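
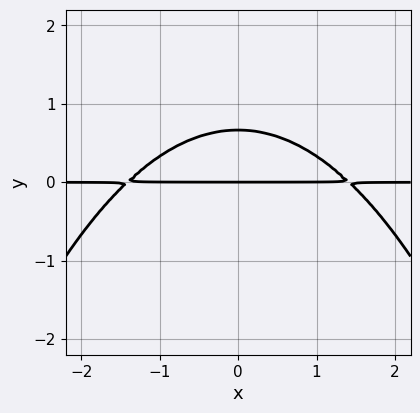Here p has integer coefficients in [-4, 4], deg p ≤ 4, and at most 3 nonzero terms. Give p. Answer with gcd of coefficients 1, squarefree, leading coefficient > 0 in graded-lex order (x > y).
First, deg p = 3.
Then, symmetries: it's symmetric under x → −x, forcing even powers of x.
Next, observable constraints: the visible x-axis segment lies entirely on the curve; one y-axis crossing is at y = 0.
Finally, fitting integer coefficients to these (and the overall shape) gives p.

x^2*y + 3*y^2 - 2*y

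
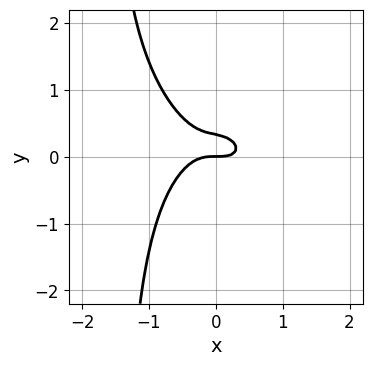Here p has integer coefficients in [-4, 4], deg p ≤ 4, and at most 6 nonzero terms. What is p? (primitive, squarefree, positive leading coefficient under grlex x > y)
2*x^3 + x^2*y + 2*x*y^2 + 3*y^2 - y

1. The degree is 3 — the shape is more complex than any degree-2 curve.
2. From the axis intercepts and sections: it crosses the x-axis at the gridline x = 0; it crosses the y-axis at the gridline y = 0.
3. Matching integer coefficients to the picture gives p.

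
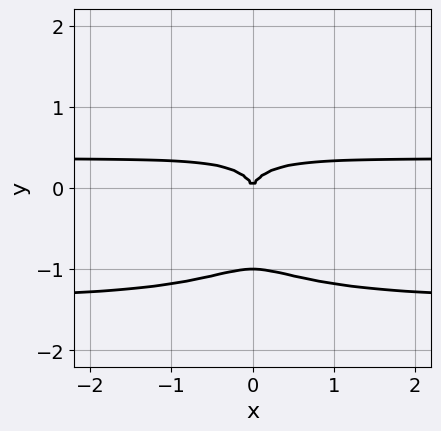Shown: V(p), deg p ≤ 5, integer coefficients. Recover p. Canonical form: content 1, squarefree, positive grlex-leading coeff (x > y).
Degree: the shape is more complex than any degree-3 curve, so deg p = 4.
Symmetries: mirror symmetry x ↦ −x ⇒ only even powers of x.
Reading off the gridlines: one x-axis crossing is at x = 0; the y-axis gridline crossings are at y ∈ {-1, 0}.
Putting this together gives p.

2*x^2*y^2 + 2*y^4 + 2*x^2*y + 2*y^3 - x^2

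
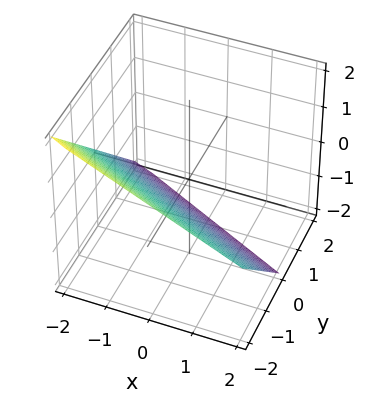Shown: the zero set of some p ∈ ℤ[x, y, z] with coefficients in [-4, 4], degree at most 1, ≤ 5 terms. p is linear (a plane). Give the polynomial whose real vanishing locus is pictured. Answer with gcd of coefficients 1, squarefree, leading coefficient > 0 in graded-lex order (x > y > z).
x + 2*y + 2*z + 2

First, the degree is 1 — every cross-section is a straight line — this is a plane.
Then, observable constraints: one y-axis crossing is at y = -1; it meets the x-axis at x = -2 (among the integer gridlines).
Finally, fitting integer coefficients to these (and the overall shape) gives p.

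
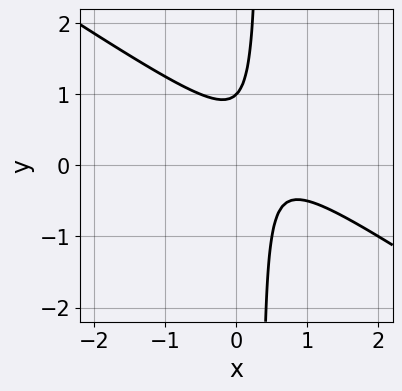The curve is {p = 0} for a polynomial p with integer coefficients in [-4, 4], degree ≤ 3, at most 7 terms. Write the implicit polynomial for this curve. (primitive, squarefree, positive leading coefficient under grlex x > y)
(a) Degree: the shape is more complex than any degree-1 curve, so deg p = 2.
(b) Against the integer gridlines: the curve avoids every integer x-axis point in the box; one y-axis crossing is at y = 1.
(c) Assembling these constraints gives the stated polynomial.

2*x^2 + 3*x*y - 2*x - y + 1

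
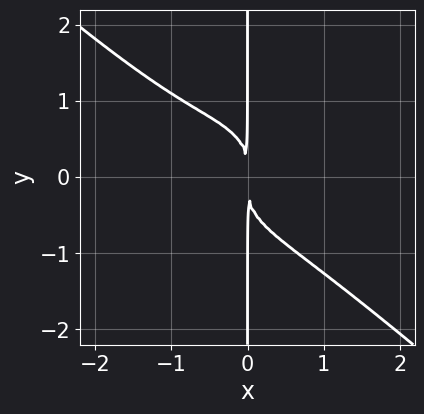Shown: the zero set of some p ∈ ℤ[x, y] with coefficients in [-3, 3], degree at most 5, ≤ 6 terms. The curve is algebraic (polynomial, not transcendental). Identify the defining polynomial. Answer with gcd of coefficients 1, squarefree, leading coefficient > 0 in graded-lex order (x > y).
2*x^4 + 3*x*y^3 + x^3 + 3*x^2

1. Degree: no degree-3 curve has this shape, so deg p = 4.
2. Reading off the gridlines: the visible y-axis segment lies entirely on the curve.
3. These observations pin down the coefficients.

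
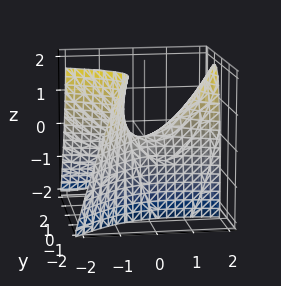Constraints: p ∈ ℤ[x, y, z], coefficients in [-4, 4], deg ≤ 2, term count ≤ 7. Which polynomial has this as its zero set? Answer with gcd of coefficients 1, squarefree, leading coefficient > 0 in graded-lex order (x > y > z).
The degree is 2 — no degree-1 surface has this shape.
Checking where it meets the axes: it meets the z-axis at z = 0 (among the integer gridlines); one y-axis crossing is at y = 0; one x-axis crossing is at x = 0.
These observations pin down the coefficients.

x^2 + 2*x*y - 2*y^2 - 2*y*z - 2*z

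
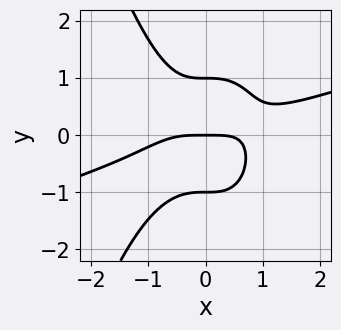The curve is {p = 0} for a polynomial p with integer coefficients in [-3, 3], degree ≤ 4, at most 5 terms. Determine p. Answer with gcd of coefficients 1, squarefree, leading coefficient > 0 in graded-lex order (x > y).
(a) The degree is 4 — no degree-3 curve has this shape.
(b) From the visible intercepts: one x-axis crossing is at x = 0; among the integer gridlines, it crosses the y-axis at y ∈ {-1, 0, 1}.
(c) Matching integer coefficients to the picture gives p.

x^4 - 3*x^3*y - 2*y^3 + 2*y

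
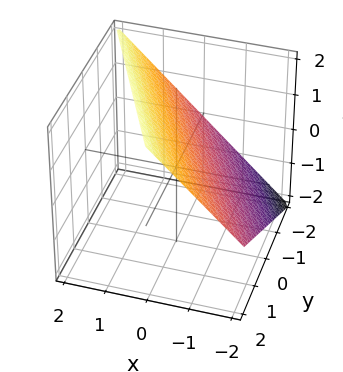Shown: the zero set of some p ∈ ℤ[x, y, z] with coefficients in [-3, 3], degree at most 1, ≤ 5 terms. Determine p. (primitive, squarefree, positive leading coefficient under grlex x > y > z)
2*x + y - 2*z + 2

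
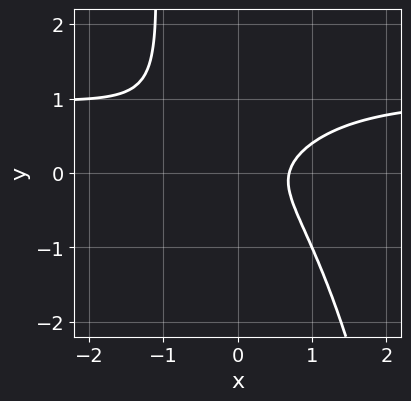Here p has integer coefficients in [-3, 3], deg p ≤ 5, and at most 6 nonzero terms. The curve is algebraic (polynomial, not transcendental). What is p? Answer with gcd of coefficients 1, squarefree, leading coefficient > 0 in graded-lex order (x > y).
The degree is 4 — the shape is more complex than any degree-3 curve.
Checking where it meets the axes: it misses every integer gridline on the y-axis.
Assembling these constraints gives the stated polynomial.

3*x^3*y - 3*x^3 + 2*x*y^2 + 3*y^2 + 1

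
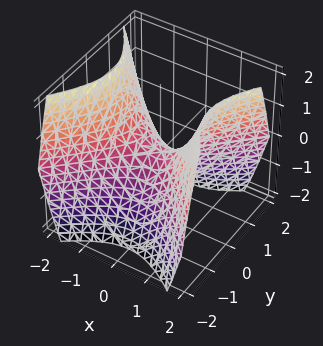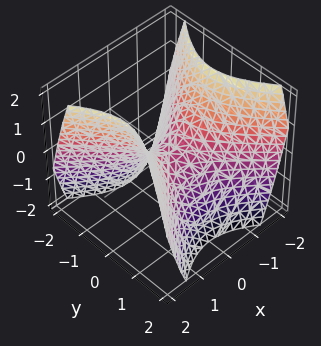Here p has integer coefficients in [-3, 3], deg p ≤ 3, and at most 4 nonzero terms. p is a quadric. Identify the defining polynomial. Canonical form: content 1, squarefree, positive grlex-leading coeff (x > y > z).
x^2 - y^2 - z

First, deg p = 2. A hyperbolic paraboloid; a quadric.
Then, symmetries: the x ↦ −x reflection is a symmetry, so x appears only in even powers; mirror symmetry y ↦ −y ⇒ only even powers of y.
Next, checking where it meets the axes: one x-axis crossing is at x = 0; it meets the y-axis at y = 0 (among the integer gridlines); it crosses the z-axis at the gridline z = 0.
Finally, matching integer coefficients to the picture gives p.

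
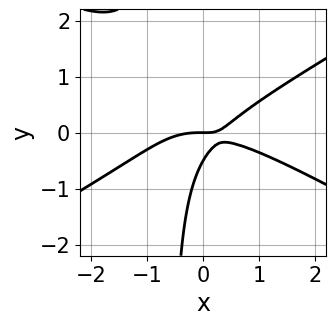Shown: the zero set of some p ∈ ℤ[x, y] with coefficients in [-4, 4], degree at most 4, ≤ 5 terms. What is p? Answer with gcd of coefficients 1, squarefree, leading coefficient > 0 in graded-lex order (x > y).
x^3 - 3*x*y^2 + 2*x*y - 2*y^2 - y

1. The degree is 3 — a generic line meets the curve in up to 3 points.
2. Observable constraints: one y-axis crossing is at y = 0; one x-axis crossing is at x = 0.
3. Solving for integer coefficients yields p as stated.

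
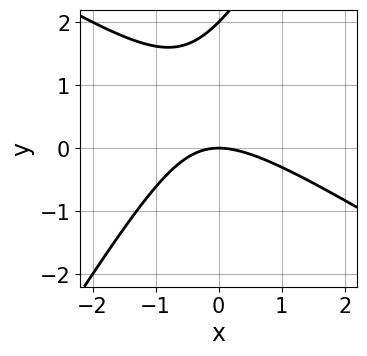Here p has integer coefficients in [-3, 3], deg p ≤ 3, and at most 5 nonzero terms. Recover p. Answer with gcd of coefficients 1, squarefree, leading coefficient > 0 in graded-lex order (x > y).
x^2 + x*y - y^2 + 2*y

1. Degree: no degree-1 curve has this shape, so deg p = 2.
2. Checking where it meets the axes: among the integer gridlines, it crosses the y-axis at y ∈ {0, 2}; it crosses the x-axis at the gridline x = 0.
3. Putting this together gives p.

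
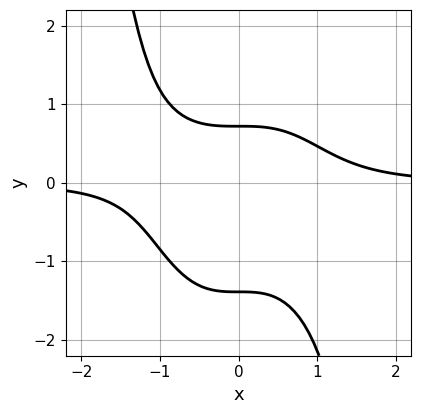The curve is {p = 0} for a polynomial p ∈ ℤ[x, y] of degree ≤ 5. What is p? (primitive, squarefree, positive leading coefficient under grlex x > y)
First, the degree is 4 — no degree-3 curve has this shape.
Next, from the axis intercepts and sections: no x-intercept at any integer in the box.
Finally, putting this together gives p.

3*x^3*y + 3*y^2 + 2*y - 3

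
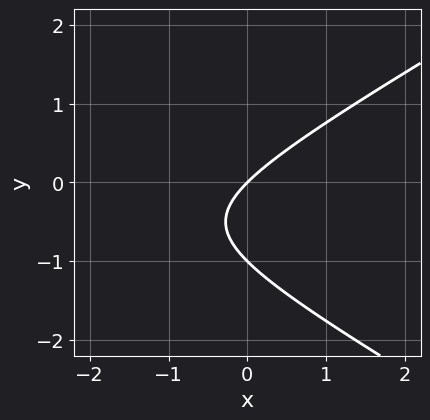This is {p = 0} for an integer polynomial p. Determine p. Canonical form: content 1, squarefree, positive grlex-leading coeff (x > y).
x^2 - 3*y^2 + 3*x - 3*y

(a) The degree is 2 — a generic line meets the curve in up to 2 points.
(b) From the axis intercepts and sections: among the integer gridlines, it crosses the y-axis at y ∈ {-1, 0}; one x-axis crossing is at x = 0.
(c) Assembling these constraints gives the stated polynomial.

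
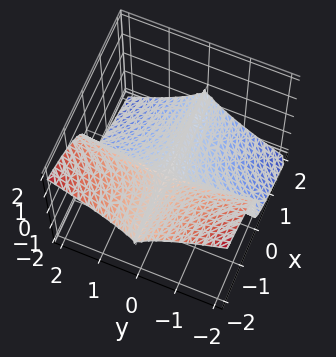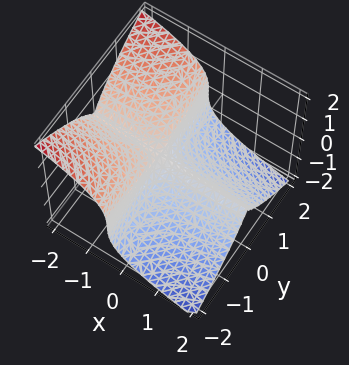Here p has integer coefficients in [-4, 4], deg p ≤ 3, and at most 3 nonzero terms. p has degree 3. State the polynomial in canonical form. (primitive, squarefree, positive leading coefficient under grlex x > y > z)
1. deg p = 3.
2. Against the integer gridlines: it meets the y-axis at y = 0 (among the integer gridlines); one z-axis crossing is at z = 0.
3. Together with the visible shape, these determine p as stated.

3*x*y^2 + 3*z^3 + y^2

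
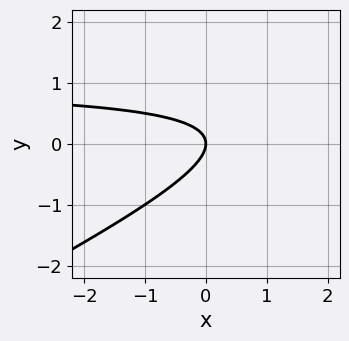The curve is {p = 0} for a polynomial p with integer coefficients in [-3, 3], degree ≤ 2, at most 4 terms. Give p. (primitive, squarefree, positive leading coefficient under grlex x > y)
The degree is 2 — the shape is more complex than any degree-1 curve.
Observable constraints: it meets the y-axis at y = 0 (among the integer gridlines); one x-axis crossing is at x = 0.
Matching integer coefficients to the picture gives p.

x*y - 2*y^2 - x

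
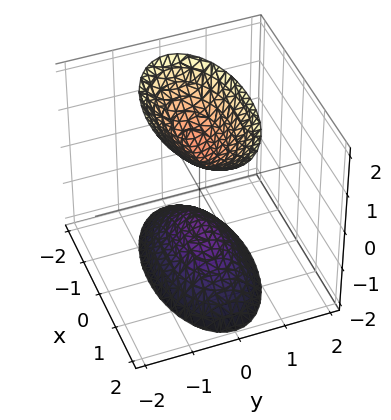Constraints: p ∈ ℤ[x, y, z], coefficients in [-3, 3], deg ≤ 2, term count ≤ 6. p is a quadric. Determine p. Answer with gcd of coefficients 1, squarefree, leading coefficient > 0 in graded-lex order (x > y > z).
First, there are 2 components. They look like related sheets of one shape, so recover p as a whole.
Then, degree: two separate bowl-shaped sheets opening away from each other; a quadric, so deg p = 2.
Next, symmetries: it's symmetric under x → −x, forcing even powers of x; mirror symmetry z ↦ −z ⇒ only even powers of z; mirror symmetry y ↦ −y ⇒ only even powers of y.
Next, from the axis intercepts and sections: among the integer gridlines, it crosses the z-axis at z ∈ {-1, 1}; no x-intercept at any integer in the box; it misses every integer gridline on the y-axis.
Finally, together with the visible shape, these determine p as stated.

x^2 + 3*y^2 - z^2 + 1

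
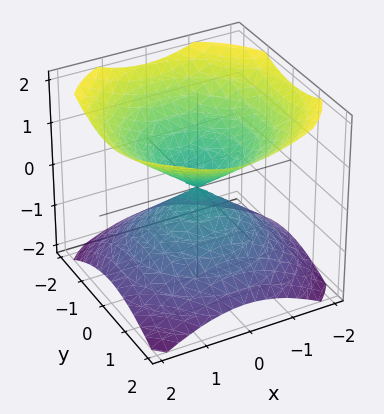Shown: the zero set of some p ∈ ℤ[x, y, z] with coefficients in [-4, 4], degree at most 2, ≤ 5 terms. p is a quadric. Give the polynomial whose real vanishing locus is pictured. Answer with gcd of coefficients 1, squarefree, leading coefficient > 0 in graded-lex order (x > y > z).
The picture has 2 separate pieces.
Degree: a double cone through the origin; a quadric, so deg p = 2.
Symmetries: mirror symmetry z ↦ −z ⇒ only even powers of z; rotational symmetry about the z-axis ⇒ p depends on x, y only through x² + y².
Checking where it meets the axes: one y-axis crossing is at y = 0; a circular section at z = 1 has radius between 1 and 2; it meets the x-axis at x = 0 (among the integer gridlines).
Fitting integer coefficients to these (and the overall shape) gives p.

2*x^2 + 2*y^2 - 3*z^2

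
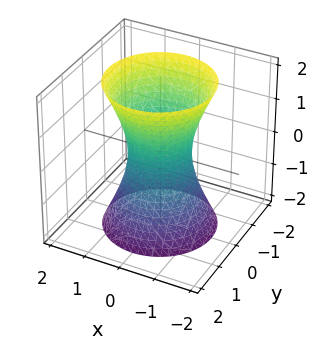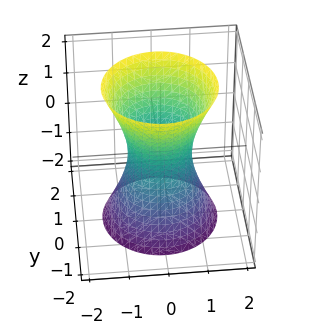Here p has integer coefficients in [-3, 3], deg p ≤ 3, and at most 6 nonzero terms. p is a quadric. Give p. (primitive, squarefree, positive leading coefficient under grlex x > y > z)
1. Degree: one connected sheet with a waist; a quadric, so deg p = 2.
2. Symmetries: the z ↦ −z reflection is a symmetry, so z appears only in even powers; the z-axis is an axis of rotation, so x and y enter only as x² + y².
3. Checking where it meets the axes: a circular section at z = 1 has radius exactly 1; no z-intercept at any integer in the box.
4. Putting this together gives p.

3*x^2 + 3*y^2 - z^2 - 2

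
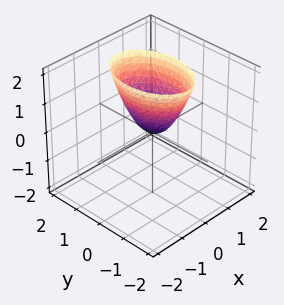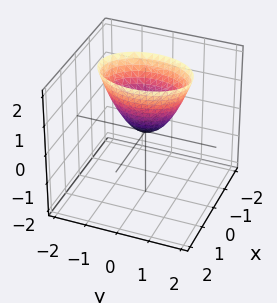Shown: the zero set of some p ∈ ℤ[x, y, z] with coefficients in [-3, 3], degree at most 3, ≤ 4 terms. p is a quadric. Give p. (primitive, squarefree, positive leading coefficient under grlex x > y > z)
2*x^2 + y^2 - z

(a) deg p = 2. A single bowl opening along one axis; a quadric.
(b) Symmetries: the x ↦ −x reflection is a symmetry, so x appears only in even powers; mirror symmetry y ↦ −y ⇒ only even powers of y.
(c) Against the integer gridlines: it crosses the x-axis at the gridline x = 0; it meets the z-axis at z = 0 (among the integer gridlines); it crosses the y-axis at the gridline y = 0.
(d) Assembling these constraints gives the stated polynomial.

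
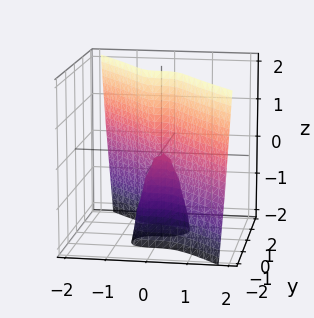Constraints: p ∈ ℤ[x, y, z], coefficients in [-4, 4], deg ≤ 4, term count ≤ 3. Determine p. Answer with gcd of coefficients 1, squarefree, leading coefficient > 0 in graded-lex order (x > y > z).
1. Degree: the shape is more complex than any degree-2 surface, so deg p = 3.
2. Checking where it meets the axes: the visible z-axis segment lies entirely on the surface; it crosses the y-axis at the gridline y = 0; it meets the x-axis at x = 0 (among the integer gridlines).
3. The integer polynomial consistent with all of this is the stated p.

3*x^3 + 2*y^3 + y*z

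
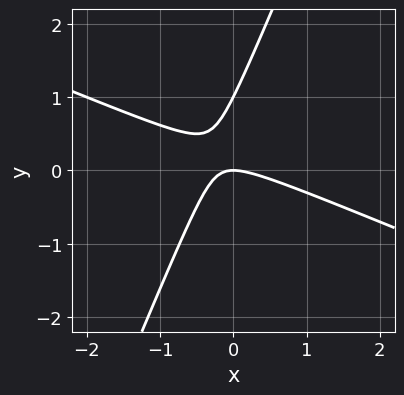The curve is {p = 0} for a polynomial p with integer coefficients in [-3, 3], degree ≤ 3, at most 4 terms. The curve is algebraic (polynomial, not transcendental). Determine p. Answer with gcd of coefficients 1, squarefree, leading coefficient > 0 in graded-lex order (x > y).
First, deg p = 2.
Then, observable constraints: it meets the x-axis at x = 0 (among the integer gridlines); the y-axis gridline crossings are at y ∈ {0, 1}.
Finally, putting this together gives p.

x^2 + 2*x*y - y^2 + y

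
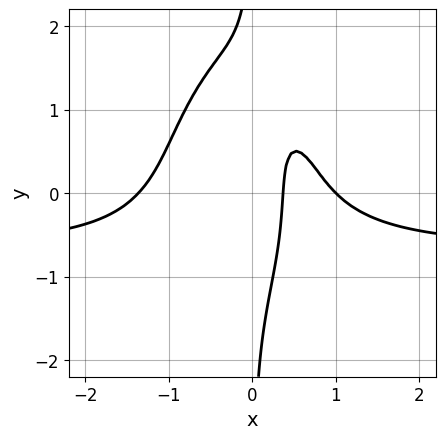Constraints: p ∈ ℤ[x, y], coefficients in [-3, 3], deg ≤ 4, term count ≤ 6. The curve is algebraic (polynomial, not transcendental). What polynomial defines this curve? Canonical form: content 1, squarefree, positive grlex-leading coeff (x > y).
3*x^3*y + x*y^3 + 2*x^3 - 3*x + 1

1. deg p = 4. No degree-3 curve has this shape.
2. Against the integer gridlines: it meets the x-axis at x = 1 (among the integer gridlines); the curve avoids every integer y-axis point in the box.
3. Putting this together gives p.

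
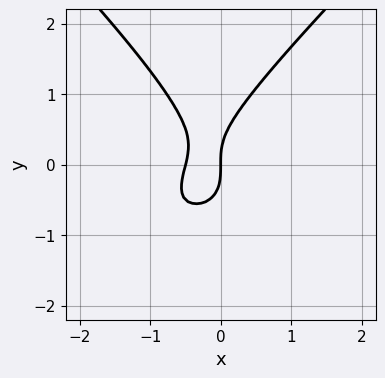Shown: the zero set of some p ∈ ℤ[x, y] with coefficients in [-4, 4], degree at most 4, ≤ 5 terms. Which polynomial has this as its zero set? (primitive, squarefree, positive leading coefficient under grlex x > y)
x^2*y - y^3 + 2*x^2 + x

Degree: a generic line meets the curve in up to 3 points, so deg p = 3.
Checking where it meets the axes: one x-axis crossing is at x = 0; it meets the y-axis at y = 0 (among the integer gridlines).
Matching integer coefficients to the picture gives p.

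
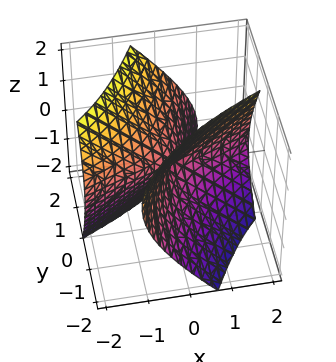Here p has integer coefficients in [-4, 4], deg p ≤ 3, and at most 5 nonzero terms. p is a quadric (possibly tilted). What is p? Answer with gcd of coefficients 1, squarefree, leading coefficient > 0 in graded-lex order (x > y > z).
1. Degree: a generic line meets the surface in up to 2 points, so deg p = 2.
2. Observable constraints: it meets the z-axis at z = 0 (among the integer gridlines); it meets the x-axis at x = 0 (among the integer gridlines).
3. Solving for integer coefficients yields p as stated.

x^2 - 3*x*y + y^2 - y*z - z^2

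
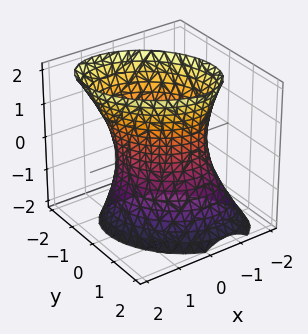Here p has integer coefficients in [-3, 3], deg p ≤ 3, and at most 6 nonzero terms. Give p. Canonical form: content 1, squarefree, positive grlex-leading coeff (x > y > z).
First, deg p = 2. A generic line meets the surface in up to 2 points.
Then, from the axis intercepts and sections: no z-intercept at any integer in the box; among the integer gridlines, it crosses the y-axis at y ∈ {-1, 1}.
Finally, the integer polynomial consistent with all of this is the stated p. Check: (1, 0, 0) on the x-axis lies on the surface, and p(1, 0, 0) = 0. ✓

3*x^2 + 2*x*y + 3*y^2 + y*z - z^2 - 3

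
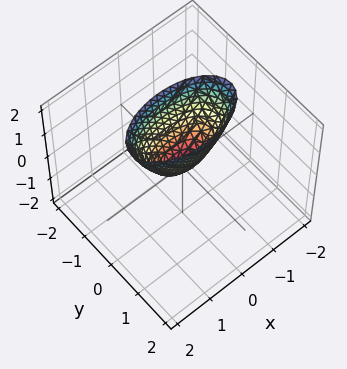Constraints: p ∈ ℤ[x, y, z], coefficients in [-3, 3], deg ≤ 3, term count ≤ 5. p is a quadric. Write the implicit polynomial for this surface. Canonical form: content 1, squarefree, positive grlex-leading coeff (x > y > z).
x^2 + 3*y^2 - z

(a) Degree: a single bowl opening along one axis; a quadric, so deg p = 2.
(b) Symmetries: the y ↦ −y reflection is a symmetry, so y appears only in even powers; mirror symmetry x ↦ −x ⇒ only even powers of x.
(c) Checking where it meets the axes: one y-axis crossing is at y = 0; it crosses the x-axis at the gridline x = 0; it crosses the z-axis at the gridline z = 0.
(d) Assembling these constraints gives the stated polynomial.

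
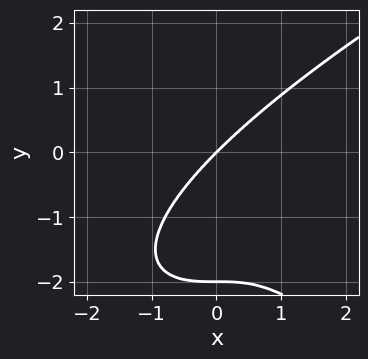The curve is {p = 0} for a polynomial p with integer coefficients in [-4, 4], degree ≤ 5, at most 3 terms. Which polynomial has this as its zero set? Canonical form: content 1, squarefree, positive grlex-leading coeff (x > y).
1. The degree is 4 — a generic line meets the curve in up to 4 points.
2. From the axis intercepts and sections: among the integer gridlines, it crosses the y-axis at y ∈ {-2, 0}; one x-axis crossing is at x = 0.
3. Together with the visible shape, these determine p as stated.

y^4 - 2*x^3 + 2*y^3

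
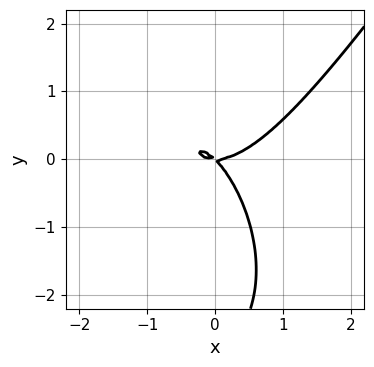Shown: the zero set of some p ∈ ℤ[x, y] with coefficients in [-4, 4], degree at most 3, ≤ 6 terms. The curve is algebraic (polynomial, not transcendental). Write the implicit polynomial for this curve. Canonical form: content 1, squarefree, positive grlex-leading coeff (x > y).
(a) Degree: no degree-2 curve has this shape, so deg p = 3.
(b) From the axis intercepts and sections: it crosses the x-axis at the gridline x = 0; it meets the y-axis at y = 0 (among the integer gridlines).
(c) Putting this together gives p.

3*x^3 - y^3 - 3*x*y - 3*y^2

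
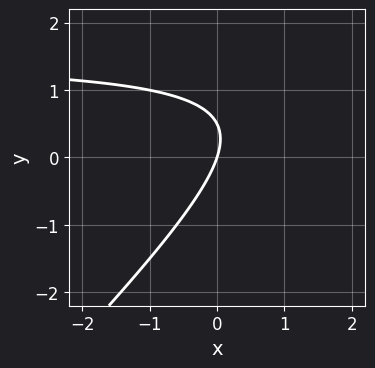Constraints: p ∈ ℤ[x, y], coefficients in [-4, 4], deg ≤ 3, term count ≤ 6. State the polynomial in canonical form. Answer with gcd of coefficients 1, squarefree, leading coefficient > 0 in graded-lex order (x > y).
First, the degree is 2 — a generic line meets the curve in up to 2 points.
Then, observable constraints: it crosses the x-axis at the gridline x = 0; one y-axis crossing is at y = 0.
Finally, matching integer coefficients to the picture gives p.

2*x*y - 2*y^2 - 3*x + y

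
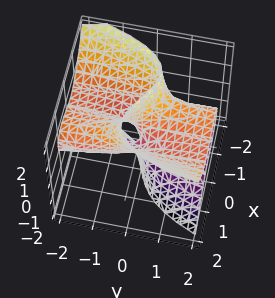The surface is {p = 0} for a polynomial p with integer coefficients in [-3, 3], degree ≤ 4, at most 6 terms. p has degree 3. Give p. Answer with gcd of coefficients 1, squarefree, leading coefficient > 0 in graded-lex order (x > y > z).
3*x^3 - 3*y*z^2 - 3*x*z - x + y

1. Degree: a generic line meets the surface in up to 3 points, so deg p = 3.
2. Against the integer gridlines: one x-axis crossing is at x = 0; one y-axis crossing is at y = 0.
3. Together with the visible shape, these determine p as stated. Check: (0, 0, -2) on the z-axis lies on the surface, and p(0, 0, -2) = 0. ✓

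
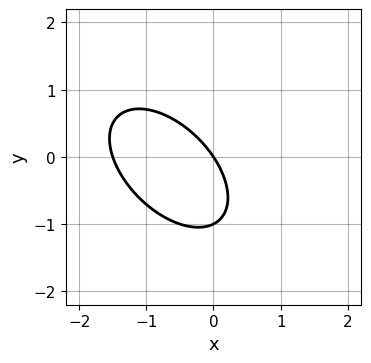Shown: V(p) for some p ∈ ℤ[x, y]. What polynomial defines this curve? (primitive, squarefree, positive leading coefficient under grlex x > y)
(a) Degree: a generic line meets the curve in up to 2 points, so deg p = 2.
(b) Observable constraints: one x-axis crossing is at x = 0; among the integer gridlines, it crosses the y-axis at y ∈ {-1, 0}.
(c) These observations pin down the coefficients.

2*x^2 + 2*x*y + 2*y^2 + 3*x + 2*y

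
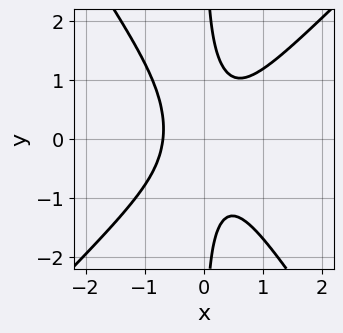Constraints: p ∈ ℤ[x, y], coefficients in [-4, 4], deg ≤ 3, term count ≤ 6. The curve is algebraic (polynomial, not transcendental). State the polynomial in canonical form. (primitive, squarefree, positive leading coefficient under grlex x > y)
(a) The degree is 3 — no degree-2 curve has this shape.
(b) From the axis intercepts and sections: the curve avoids every integer y-axis point in the box.
(c) The integer polynomial consistent with all of this is the stated p.

3*x^3 - x^2*y - 2*x*y^2 + 1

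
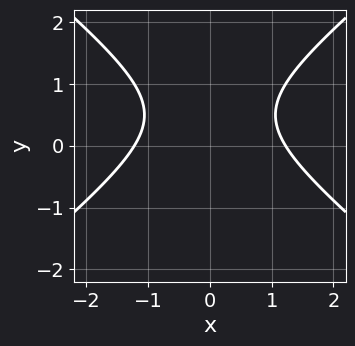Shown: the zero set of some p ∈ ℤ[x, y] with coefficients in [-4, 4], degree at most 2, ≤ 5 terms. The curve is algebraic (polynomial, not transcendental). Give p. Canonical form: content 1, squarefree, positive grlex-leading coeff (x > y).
1. Degree: no degree-1 curve has this shape, so deg p = 2.
2. Symmetries: mirror symmetry x ↦ −x ⇒ only even powers of x.
3. From the axis intercepts and sections: it misses every integer gridline on the y-axis.
4. Solving for integer coefficients yields p as stated.

2*x^2 - 3*y^2 + 3*y - 3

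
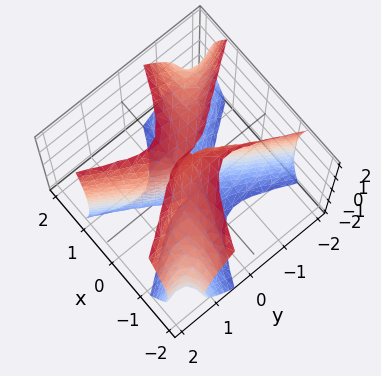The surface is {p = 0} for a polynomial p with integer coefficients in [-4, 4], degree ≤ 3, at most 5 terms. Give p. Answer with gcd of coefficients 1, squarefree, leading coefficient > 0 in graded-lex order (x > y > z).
x^3 + 3*x^2*y - x*z^2 - y^3 + 3*x

First, degree: a generic line meets the surface in up to 3 points, so deg p = 3.
Next, reading off the gridlines: one y-axis crossing is at y = 0; the visible z-axis segment lies entirely on the surface; it meets the x-axis at x = 0 (among the integer gridlines).
Finally, these observations pin down the coefficients.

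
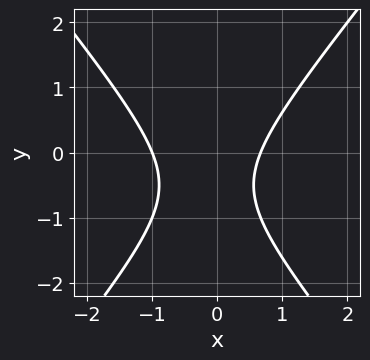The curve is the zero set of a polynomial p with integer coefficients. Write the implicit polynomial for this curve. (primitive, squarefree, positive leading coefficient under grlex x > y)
1. deg p = 2.
2. Observable constraints: it crosses the x-axis at the gridline x = -1; no y-intercept at any integer in the box.
3. Putting this together gives p.

3*x^2 - 2*y^2 + x - 2*y - 2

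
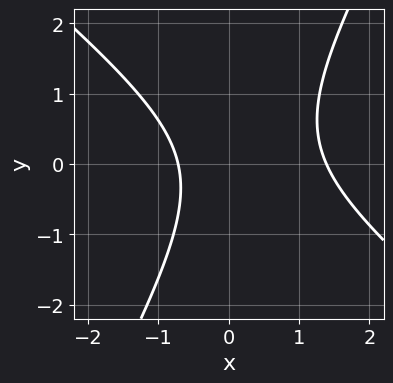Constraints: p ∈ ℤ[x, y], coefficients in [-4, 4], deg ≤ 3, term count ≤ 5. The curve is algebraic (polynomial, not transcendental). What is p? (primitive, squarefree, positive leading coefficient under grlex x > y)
1. deg p = 2. A generic line meets the curve in up to 2 points.
2. Reading off the gridlines: the curve avoids every integer y-axis point in the box.
3. Matching integer coefficients to the picture gives p.

3*x^2 + 2*x*y - 2*y^2 - 2*x - 3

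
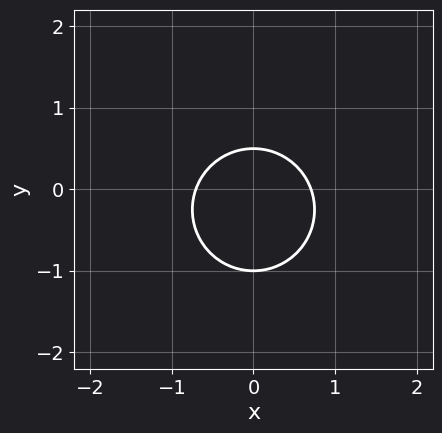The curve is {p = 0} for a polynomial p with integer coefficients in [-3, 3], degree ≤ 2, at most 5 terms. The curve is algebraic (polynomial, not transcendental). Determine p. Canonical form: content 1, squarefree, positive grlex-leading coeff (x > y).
1. The degree is 2 — a generic line meets the curve in up to 2 points.
2. Symmetries: it's symmetric under x → −x, forcing even powers of x.
3. Reading off the gridlines: it meets the y-axis at y = -1 (among the integer gridlines).
4. Assembling these constraints gives the stated polynomial.

2*x^2 + 2*y^2 + y - 1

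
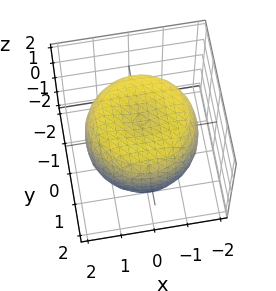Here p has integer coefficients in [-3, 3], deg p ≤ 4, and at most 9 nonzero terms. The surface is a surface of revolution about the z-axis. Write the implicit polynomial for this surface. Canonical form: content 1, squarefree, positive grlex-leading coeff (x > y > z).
x^4 + 2*x^2*y^2 + y^4 - 2*x^2 - 2*y^2 + 2*z^2 - 2

1. Degree: no degree-3 surface has this shape, so deg p = 4.
2. Symmetry: the z-axis is an axis of rotation, so x and y enter only as x² + y².
3. From the visible intercepts: among the integer gridlines, it crosses the z-axis at z ∈ {-1, 1}; a circular section at z = 1 has radius between 1 and 2.
4. Solving for integer coefficients yields p as stated.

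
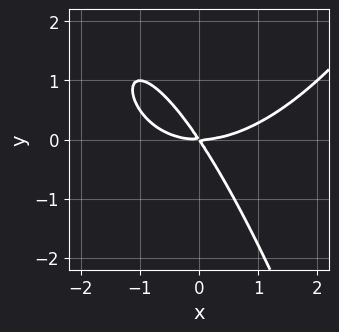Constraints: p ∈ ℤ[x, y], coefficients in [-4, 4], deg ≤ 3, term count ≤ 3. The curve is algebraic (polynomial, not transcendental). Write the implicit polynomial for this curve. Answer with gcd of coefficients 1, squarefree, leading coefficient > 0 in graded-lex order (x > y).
x^3 - 3*x*y - 2*y^2

1. Degree: no degree-2 curve has this shape, so deg p = 3.
2. Against the integer gridlines: it crosses the y-axis at the gridline y = 0; it meets the x-axis at x = 0 (among the integer gridlines).
3. These observations pin down the coefficients.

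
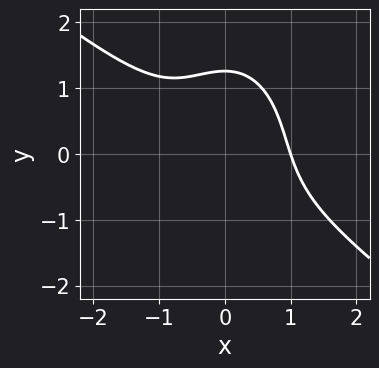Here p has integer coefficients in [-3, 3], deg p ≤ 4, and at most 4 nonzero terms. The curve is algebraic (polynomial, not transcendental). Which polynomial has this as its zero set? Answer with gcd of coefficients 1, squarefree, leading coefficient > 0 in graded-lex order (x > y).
(a) The degree is 3 — the shape is more complex than any degree-2 curve.
(b) Observable constraints: one x-axis crossing is at x = 1.
(c) The integer polynomial consistent with all of this is the stated p.

2*x^3 + 2*x^2*y + y^3 - 2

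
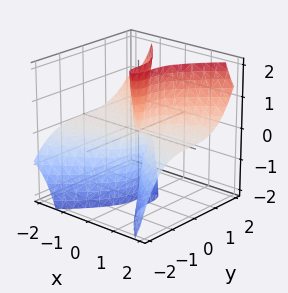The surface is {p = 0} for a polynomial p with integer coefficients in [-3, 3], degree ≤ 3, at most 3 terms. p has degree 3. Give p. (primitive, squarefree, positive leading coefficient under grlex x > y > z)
(a) deg p = 3. The shape is more complex than any degree-2 surface.
(b) Observable constraints: the visible z-axis segment lies entirely on the surface; one y-axis crossing is at y = 0; every point of the x-axis in the box is on the surface.
(c) Putting this together gives p.

2*x^2*z - y^3 - x*z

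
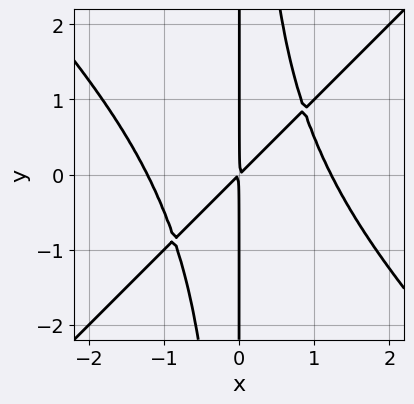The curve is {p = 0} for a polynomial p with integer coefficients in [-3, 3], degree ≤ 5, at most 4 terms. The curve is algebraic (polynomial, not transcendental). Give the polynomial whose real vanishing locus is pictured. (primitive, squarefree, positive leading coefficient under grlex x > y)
2*x^4 - 2*x^2*y^2 - 3*x^2 + 3*x*y

Degree: no degree-3 curve has this shape, so deg p = 4.
From the visible intercepts: every point of the y-axis in the box is on the curve.
The integer polynomial consistent with all of this is the stated p.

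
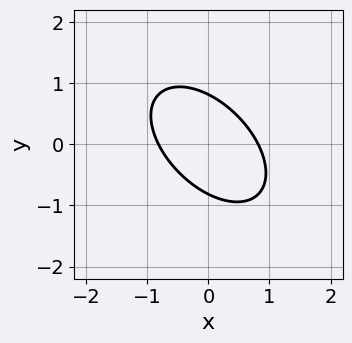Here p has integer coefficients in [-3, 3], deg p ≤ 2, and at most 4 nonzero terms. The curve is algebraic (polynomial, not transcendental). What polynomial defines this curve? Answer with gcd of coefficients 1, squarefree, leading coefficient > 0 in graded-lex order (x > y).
First, the degree is 2 — a generic line meets the curve in up to 2 points.
Finally, matching integer coefficients to the picture gives p.

3*x^2 + 3*x*y + 3*y^2 - 2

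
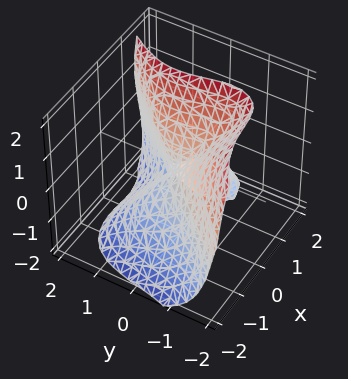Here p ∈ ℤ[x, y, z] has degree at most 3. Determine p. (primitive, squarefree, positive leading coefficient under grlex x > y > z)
3*x^3 - 2*y^3 - z^3 + 3*x*y + 3*x*z

(a) deg p = 3. The shape is more complex than any degree-2 surface.
(b) From the axis intercepts and sections: it meets the y-axis at y = 0 (among the integer gridlines); it meets the x-axis at x = 0 (among the integer gridlines); it crosses the z-axis at the gridline z = 0.
(c) Putting this together gives p.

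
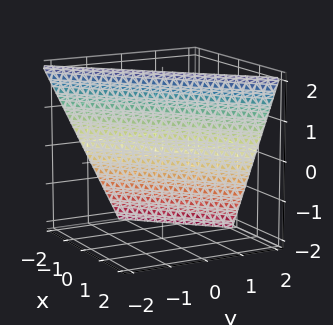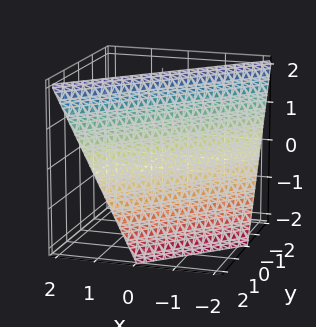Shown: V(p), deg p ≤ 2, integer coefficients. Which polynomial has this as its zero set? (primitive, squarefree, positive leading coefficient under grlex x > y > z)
The degree is 1 — the surface is flat (a plane).
Against the integer gridlines: it meets the y-axis at y = 1 (among the integer gridlines); it crosses the x-axis at the gridline x = -1; it meets the z-axis at z = 2 (among the integer gridlines).
Matching integer coefficients to the picture gives p.

2*x - 2*y - z + 2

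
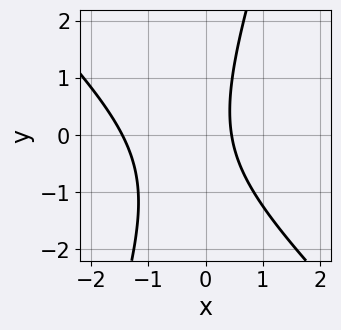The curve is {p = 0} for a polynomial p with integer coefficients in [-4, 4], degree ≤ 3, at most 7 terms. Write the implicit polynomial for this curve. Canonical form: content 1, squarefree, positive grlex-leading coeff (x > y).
3*x^2 + 2*x*y - y^2 + 3*x - 2

First, deg p = 2. No degree-1 curve has this shape.
Next, from the axis intercepts and sections: the curve avoids every integer y-axis point in the box.
Finally, assembling these constraints gives the stated polynomial.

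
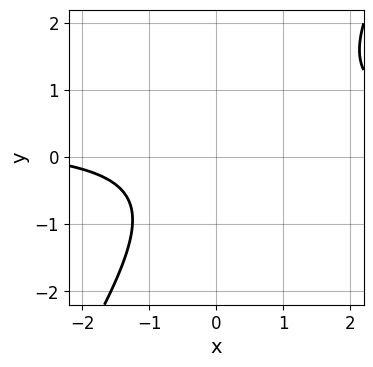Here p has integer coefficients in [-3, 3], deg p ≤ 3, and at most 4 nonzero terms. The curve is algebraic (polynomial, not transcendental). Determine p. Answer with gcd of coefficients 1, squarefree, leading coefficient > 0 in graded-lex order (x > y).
3*x*y - 2*y^2 - x - 3

1. deg p = 2.
2. Observable constraints: the curve avoids every integer y-axis point in the box; the curve avoids every integer x-axis point in the box.
3. Assembling these constraints gives the stated polynomial.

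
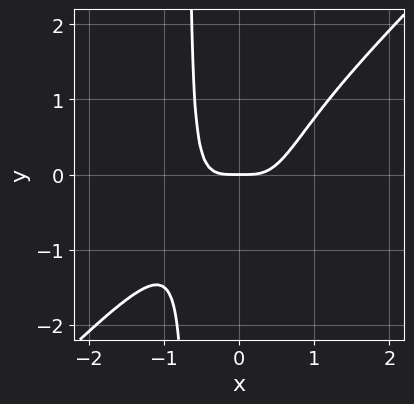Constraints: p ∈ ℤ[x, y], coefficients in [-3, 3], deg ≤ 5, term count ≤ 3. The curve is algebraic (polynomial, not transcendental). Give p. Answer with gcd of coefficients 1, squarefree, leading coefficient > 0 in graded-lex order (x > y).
3*x^4 - 3*x^3*y - y

(a) The degree is 4 — the shape is more complex than any degree-3 curve.
(b) From the visible intercepts: it meets the x-axis at x = 0 (among the integer gridlines); it crosses the y-axis at the gridline y = 0.
(c) The integer polynomial consistent with all of this is the stated p.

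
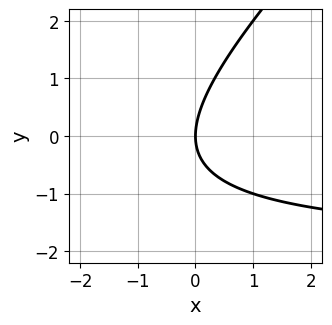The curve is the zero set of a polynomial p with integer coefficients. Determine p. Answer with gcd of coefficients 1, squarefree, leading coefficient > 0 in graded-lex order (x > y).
x*y - y^2 + 2*x

The degree is 2 — the shape is more complex than any degree-1 curve.
From the visible intercepts: it meets the x-axis at x = 0 (among the integer gridlines); it meets the y-axis at y = 0 (among the integer gridlines).
Together with the visible shape, these determine p as stated.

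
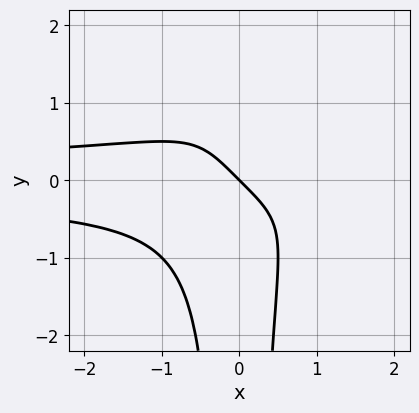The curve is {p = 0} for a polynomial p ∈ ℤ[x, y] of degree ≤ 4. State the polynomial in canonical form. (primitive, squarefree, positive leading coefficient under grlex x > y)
2*x^2*y^2 + x + y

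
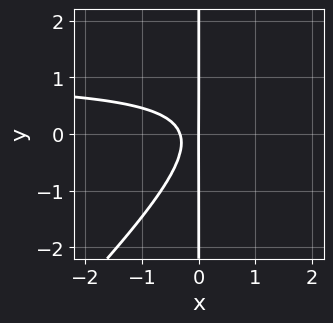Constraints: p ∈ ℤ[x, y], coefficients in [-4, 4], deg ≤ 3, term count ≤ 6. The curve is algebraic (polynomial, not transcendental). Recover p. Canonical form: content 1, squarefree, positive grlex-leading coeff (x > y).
1. Degree: no degree-2 curve has this shape, so deg p = 3.
2. Against the integer gridlines: the visible y-axis segment lies entirely on the curve; it meets the x-axis at x = 0 (among the integer gridlines).
3. Assembling these constraints gives the stated polynomial.

3*x^2*y - 3*x*y^2 - 3*x^2 - x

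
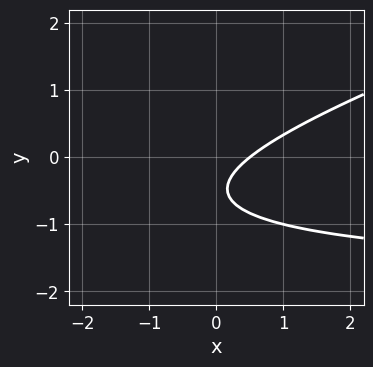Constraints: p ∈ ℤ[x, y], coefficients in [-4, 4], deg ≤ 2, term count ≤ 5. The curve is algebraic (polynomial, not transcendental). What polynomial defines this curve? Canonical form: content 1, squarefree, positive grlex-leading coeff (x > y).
Degree: no degree-1 curve has this shape, so deg p = 2.
From the visible intercepts: the curve avoids every integer y-axis point in the box.
Assembling these constraints gives the stated polynomial.

x*y - 3*y^2 + 2*x - 3*y - 1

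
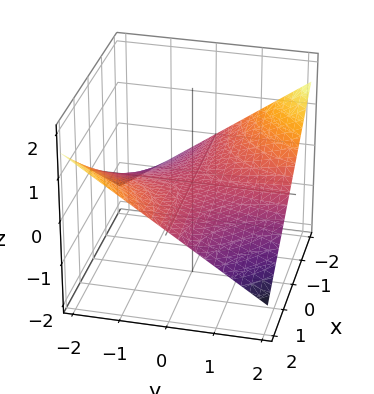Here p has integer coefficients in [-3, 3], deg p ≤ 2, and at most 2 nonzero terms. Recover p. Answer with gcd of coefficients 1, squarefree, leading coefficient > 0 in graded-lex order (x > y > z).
x*y + 3*z

First, deg p = 2. A saddle surface; a quadric.
Then, reading off the gridlines: it crosses the z-axis at the gridline z = 0; the visible y-axis segment lies entirely on the surface.
Finally, fitting integer coefficients to these (and the overall shape) gives p. Check: (-2, 0, 0) on the x-axis lies on the surface, and p(-2, 0, 0) = 0. ✓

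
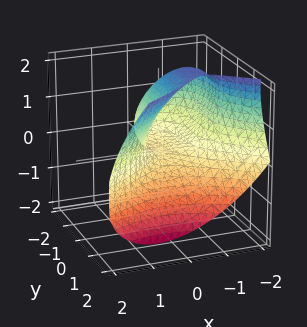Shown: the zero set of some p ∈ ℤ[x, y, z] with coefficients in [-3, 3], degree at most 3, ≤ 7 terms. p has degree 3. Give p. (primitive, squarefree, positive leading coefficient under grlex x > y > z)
y^3 - 2*x^2 - 2*x*z - 2*z^2 + 3*z

(a) deg p = 3.
(b) From the axis intercepts and sections: it crosses the x-axis at the gridline x = 0; it crosses the y-axis at the gridline y = 0.
(c) Fitting integer coefficients to these (and the overall shape) gives p.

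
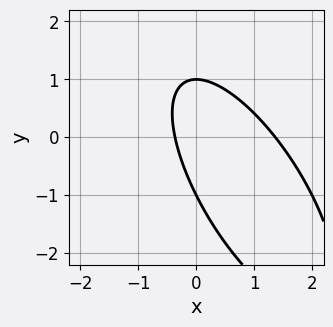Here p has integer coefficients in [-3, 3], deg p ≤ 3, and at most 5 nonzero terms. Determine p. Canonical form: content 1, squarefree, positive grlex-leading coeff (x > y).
(a) deg p = 2. A generic line meets the curve in up to 2 points.
(b) Observable constraints: among the integer gridlines, it crosses the y-axis at y ∈ {-1, 1}.
(c) The integer polynomial consistent with all of this is the stated p.

2*x^2 + 2*x*y + y^2 - 2*x - 1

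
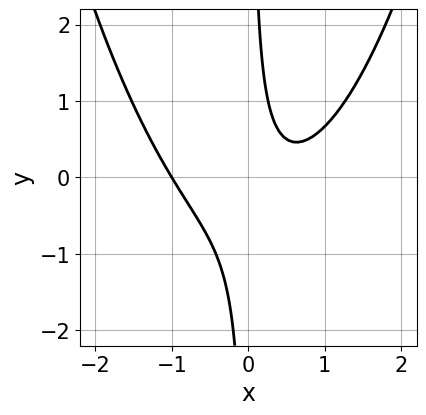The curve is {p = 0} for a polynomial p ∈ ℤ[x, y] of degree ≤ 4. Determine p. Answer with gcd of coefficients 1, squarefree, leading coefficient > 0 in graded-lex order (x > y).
(a) Degree: no degree-2 curve has this shape, so deg p = 3.
(b) Checking where it meets the axes: it meets the x-axis at x = -1 (among the integer gridlines); no y-intercept at any integer in the box.
(c) Assembling these constraints gives the stated polynomial.

2*x^3 - 3*x*y - x + 1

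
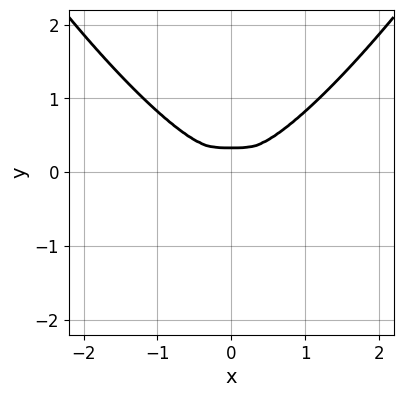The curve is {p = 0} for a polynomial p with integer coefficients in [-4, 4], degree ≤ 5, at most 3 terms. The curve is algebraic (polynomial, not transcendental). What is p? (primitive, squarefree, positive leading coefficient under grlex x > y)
x^4 - 3*y^3 + y^2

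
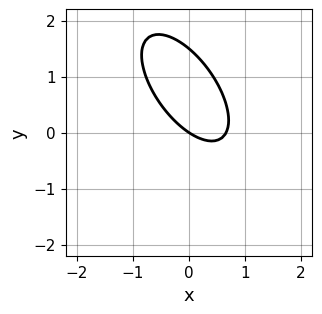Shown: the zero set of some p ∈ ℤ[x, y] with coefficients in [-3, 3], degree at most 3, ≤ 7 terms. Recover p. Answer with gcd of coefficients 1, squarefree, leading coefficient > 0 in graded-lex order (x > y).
3*x^2 + 3*x*y + 2*y^2 - 2*x - 3*y

Degree: the shape is more complex than any degree-1 curve, so deg p = 2.
Checking where it meets the axes: one y-axis crossing is at y = 0; one x-axis crossing is at x = 0.
The integer polynomial consistent with all of this is the stated p.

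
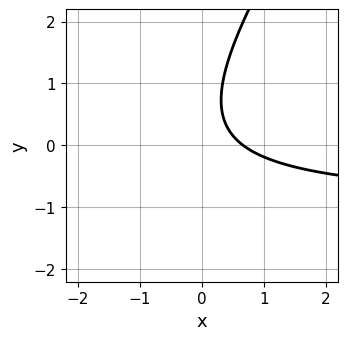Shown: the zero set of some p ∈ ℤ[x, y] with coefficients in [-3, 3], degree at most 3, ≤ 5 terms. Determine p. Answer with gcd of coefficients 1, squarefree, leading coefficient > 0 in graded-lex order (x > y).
(a) The degree is 2 — a generic line meets the curve in up to 2 points.
(b) Against the integer gridlines: the curve avoids every integer y-axis point in the box.
(c) Fitting integer coefficients to these (and the overall shape) gives p.

3*x*y - 2*y^2 + 3*x + 2*y - 2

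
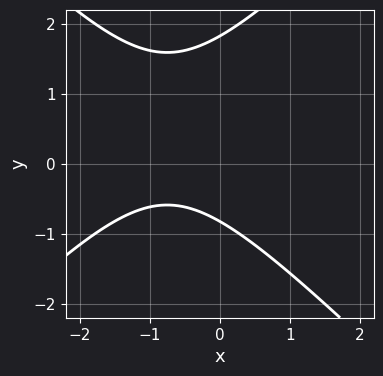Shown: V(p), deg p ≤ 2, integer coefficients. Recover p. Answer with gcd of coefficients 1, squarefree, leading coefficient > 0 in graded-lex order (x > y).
2*x^2 - 2*y^2 + 3*x + 2*y + 3

The degree is 2 — a generic line meets the curve in up to 2 points.
From the visible intercepts: the curve avoids every integer x-axis point in the box.
The integer polynomial consistent with all of this is the stated p.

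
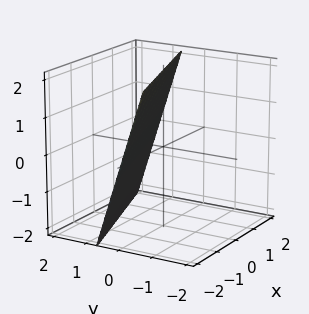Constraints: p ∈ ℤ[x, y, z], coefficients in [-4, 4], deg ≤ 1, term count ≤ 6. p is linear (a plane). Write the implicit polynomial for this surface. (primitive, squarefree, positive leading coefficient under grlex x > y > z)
x - 3*y - z + 2

First, deg p = 1. The surface is flat (a plane).
Then, from the visible intercepts: it meets the z-axis at z = 2 (among the integer gridlines); it meets the x-axis at x = -2 (among the integer gridlines).
Finally, the integer polynomial consistent with all of this is the stated p.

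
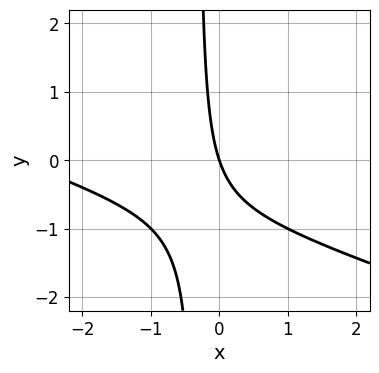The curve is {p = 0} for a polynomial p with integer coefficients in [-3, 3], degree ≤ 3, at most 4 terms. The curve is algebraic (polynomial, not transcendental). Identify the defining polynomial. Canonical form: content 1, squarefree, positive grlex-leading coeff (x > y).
Degree: a generic line meets the curve in up to 2 points, so deg p = 2.
From the axis intercepts and sections: it meets the x-axis at x = 0 (among the integer gridlines); it crosses the y-axis at the gridline y = 0.
Matching integer coefficients to the picture gives p.

x^2 + 3*x*y + 3*x + y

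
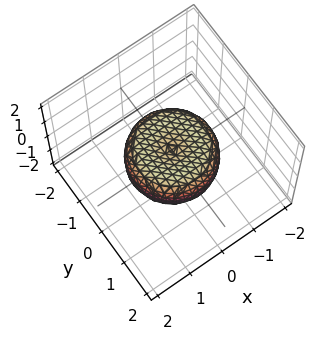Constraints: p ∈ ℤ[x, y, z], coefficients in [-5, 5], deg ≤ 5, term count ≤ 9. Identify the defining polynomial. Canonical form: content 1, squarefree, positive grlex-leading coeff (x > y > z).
First, the degree is 4 — no degree-3 surface has this shape.
Next, by symmetry, the surface is invariant under rotation about z: p = q(x² + y², z).
Then, against the integer gridlines: a circular section at z = 0 has radius between 1 and 2.
Finally, these observations pin down the coefficients.

2*x^4 + 4*x^2*y^2 + 2*y^4 - 2*x^2 - 2*y^2 + 3*z^2 - 1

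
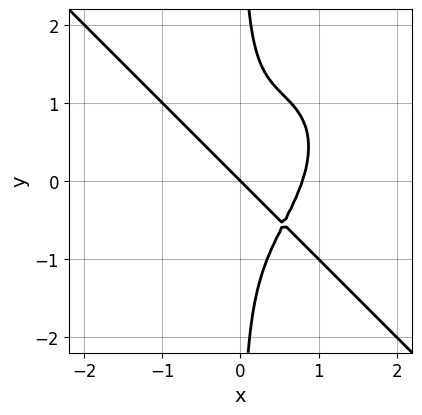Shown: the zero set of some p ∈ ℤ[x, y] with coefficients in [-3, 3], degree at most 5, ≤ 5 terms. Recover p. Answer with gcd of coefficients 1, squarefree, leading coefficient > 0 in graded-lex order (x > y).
First, degree: a generic line meets the curve in up to 4 points, so deg p = 4.
Next, observable constraints: it meets the y-axis at y = 0 (among the integer gridlines); one x-axis crossing is at x = 0.
Finally, putting this together gives p.

2*x^4 + 2*x*y^3 - x - y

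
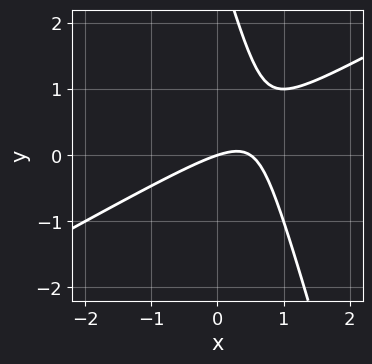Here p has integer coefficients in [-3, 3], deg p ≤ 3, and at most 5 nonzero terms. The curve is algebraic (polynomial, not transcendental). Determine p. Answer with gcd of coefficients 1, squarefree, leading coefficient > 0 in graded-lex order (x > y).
2*x^2 - 3*x*y - y^2 - x + 3*y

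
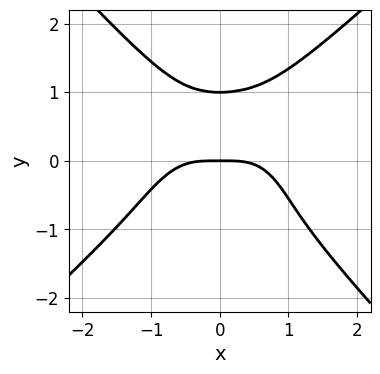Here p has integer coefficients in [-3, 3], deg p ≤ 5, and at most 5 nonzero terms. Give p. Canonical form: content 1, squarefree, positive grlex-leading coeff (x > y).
deg p = 4. The shape is more complex than any degree-3 curve.
From the visible intercepts: among the integer gridlines, it crosses the y-axis at y ∈ {0, 1}; it crosses the x-axis at the gridline x = 0.
Fitting integer coefficients to these (and the overall shape) gives p.

3*x^4 - x^3*y - 3*y^4 + 3*x^2*y + 3*y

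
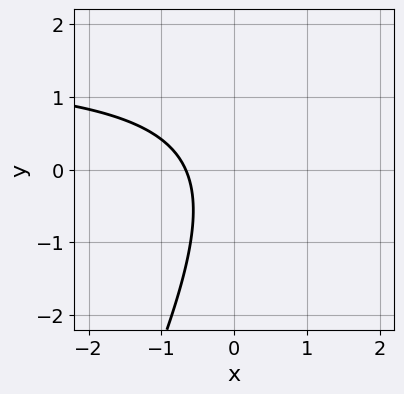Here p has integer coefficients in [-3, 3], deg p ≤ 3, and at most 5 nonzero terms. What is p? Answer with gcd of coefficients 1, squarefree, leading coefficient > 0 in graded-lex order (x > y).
2*x*y - y^2 - 3*x - 2

1. deg p = 2.
2. Checking where it meets the axes: no y-intercept at any integer in the box.
3. Solving for integer coefficients yields p as stated.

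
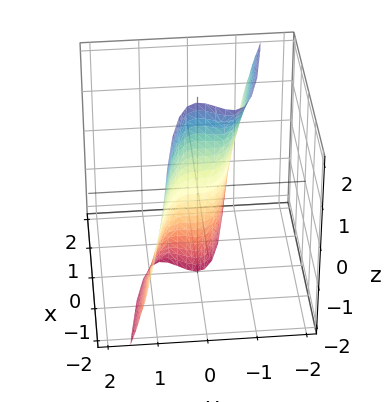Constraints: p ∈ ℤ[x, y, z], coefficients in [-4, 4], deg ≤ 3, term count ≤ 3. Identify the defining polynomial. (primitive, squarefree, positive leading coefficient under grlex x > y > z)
2*y^3 + y^2*z + x

deg p = 3. A generic line meets the surface in up to 3 points.
Reading off the gridlines: one x-axis crossing is at x = 0; it meets the y-axis at y = 0 (among the integer gridlines); the visible z-axis segment lies entirely on the surface.
Together with the visible shape, these determine p as stated.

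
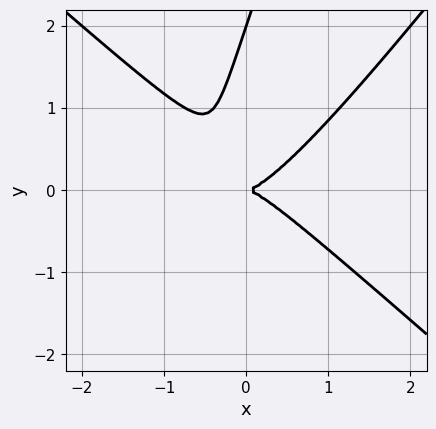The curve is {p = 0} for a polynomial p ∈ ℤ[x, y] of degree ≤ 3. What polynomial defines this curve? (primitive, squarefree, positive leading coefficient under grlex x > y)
3*x^3 - 3*x*y^2 + y^3 - 2*y^2

The degree is 3 — a generic line meets the curve in up to 3 points.
Reading off the gridlines: the y-axis gridline crossings are at y ∈ {0, 2}; it meets the x-axis at x = 0 (among the integer gridlines).
Together with the visible shape, these determine p as stated.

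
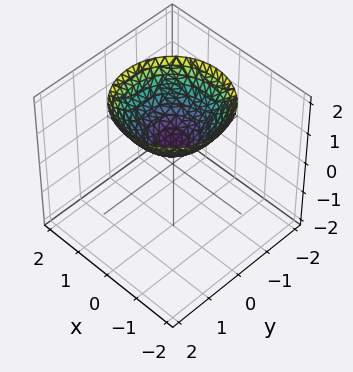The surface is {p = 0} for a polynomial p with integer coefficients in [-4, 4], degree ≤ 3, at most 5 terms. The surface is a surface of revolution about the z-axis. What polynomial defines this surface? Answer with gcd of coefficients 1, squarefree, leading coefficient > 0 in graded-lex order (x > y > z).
(a) Degree: the shape is more complex than any degree-1 surface, so deg p = 2.
(b) Symmetries: the surface is invariant under rotation about z: p = q(x² + y², z).
(c) From the visible intercepts: the surface avoids every integer y-axis point in the box; a circular section at z = 2 has radius between 1 and 2; the surface avoids every integer x-axis point in the box.
(d) Solving for integer coefficients yields p as stated.

2*x^2 + 2*y^2 - 3*z + 2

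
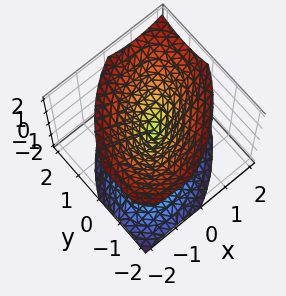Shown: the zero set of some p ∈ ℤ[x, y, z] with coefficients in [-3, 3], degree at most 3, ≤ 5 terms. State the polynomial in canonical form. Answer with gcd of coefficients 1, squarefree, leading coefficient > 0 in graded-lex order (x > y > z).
(a) The degree is 2 — the shape is more complex than any degree-1 surface.
(b) From the axis intercepts and sections: one z-axis crossing is at z = 0; it crosses the y-axis at the gridline y = 0; it crosses the x-axis at the gridline x = 0.
(c) Fitting integer coefficients to these (and the overall shape) gives p.

x^2 - x*y + y^2 - z^2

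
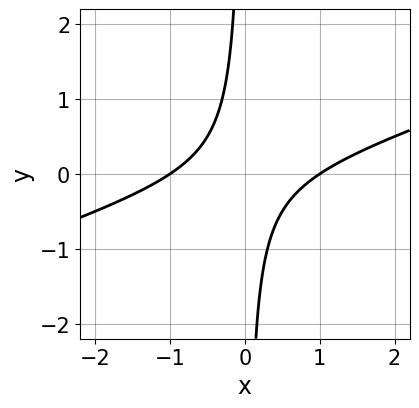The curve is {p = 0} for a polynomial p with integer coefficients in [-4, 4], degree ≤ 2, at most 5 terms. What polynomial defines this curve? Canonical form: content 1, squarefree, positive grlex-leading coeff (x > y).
Degree: the shape is more complex than any degree-1 curve, so deg p = 2.
Against the integer gridlines: the x-axis gridline crossings are at x ∈ {-1, 1}; no y-intercept at any integer in the box.
Together with the visible shape, these determine p as stated.

x^2 - 3*x*y - 1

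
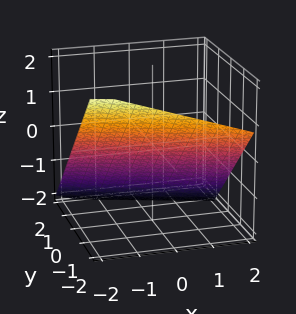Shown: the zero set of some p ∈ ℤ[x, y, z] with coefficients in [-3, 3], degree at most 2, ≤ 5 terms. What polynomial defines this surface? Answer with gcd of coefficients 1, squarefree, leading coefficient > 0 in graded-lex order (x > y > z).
1. Degree: the surface is flat (a plane), so deg p = 1.
2. Checking where it meets the axes: one x-axis crossing is at x = -2.
3. Fitting integer coefficients to these (and the overall shape) gives p.

x + 3*y + 3*z + 2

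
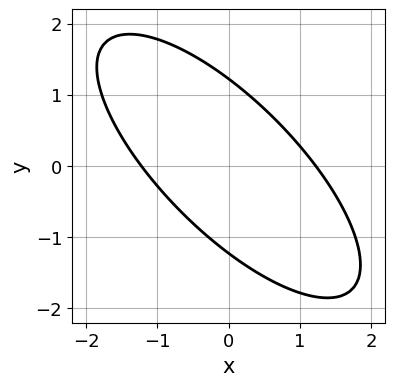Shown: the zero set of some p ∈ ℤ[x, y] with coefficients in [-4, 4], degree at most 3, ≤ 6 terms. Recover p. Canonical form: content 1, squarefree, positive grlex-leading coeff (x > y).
2*x^2 + 3*x*y + 2*y^2 - 3

1. deg p = 2. A generic line meets the curve in up to 2 points.
2. Putting this together gives p.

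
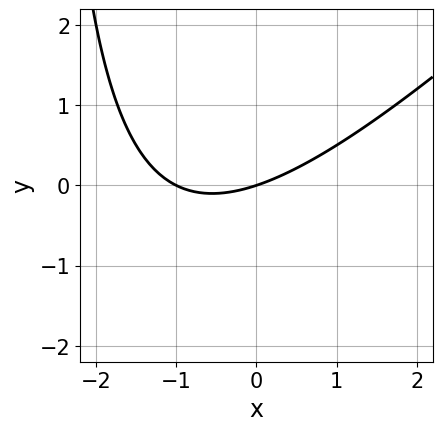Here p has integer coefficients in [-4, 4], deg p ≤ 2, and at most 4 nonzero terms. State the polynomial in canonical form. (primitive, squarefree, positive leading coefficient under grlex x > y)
x^2 - x*y + x - 3*y

First, deg p = 2.
Then, observable constraints: it crosses the y-axis at the gridline y = 0; the x-axis gridline crossings are at x ∈ {-1, 0}.
Finally, the integer polynomial consistent with all of this is the stated p.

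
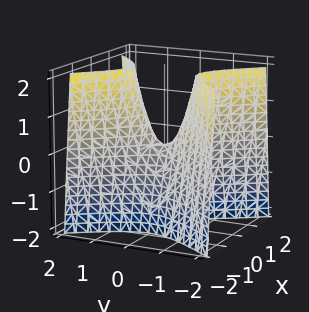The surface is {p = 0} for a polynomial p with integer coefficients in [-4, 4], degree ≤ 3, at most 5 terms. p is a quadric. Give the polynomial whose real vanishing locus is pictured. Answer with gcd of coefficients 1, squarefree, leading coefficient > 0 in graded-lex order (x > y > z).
3*x^2 - 2*y^2 + z

1. Degree: a saddle surface; a quadric, so deg p = 2.
2. Symmetries: the x ↦ −x reflection is a symmetry, so x appears only in even powers; the y ↦ −y reflection is a symmetry, so y appears only in even powers.
3. From the visible intercepts: it crosses the y-axis at the gridline y = 0; it meets the x-axis at x = 0 (among the integer gridlines); it meets the z-axis at z = 0 (among the integer gridlines).
4. The integer polynomial consistent with all of this is the stated p.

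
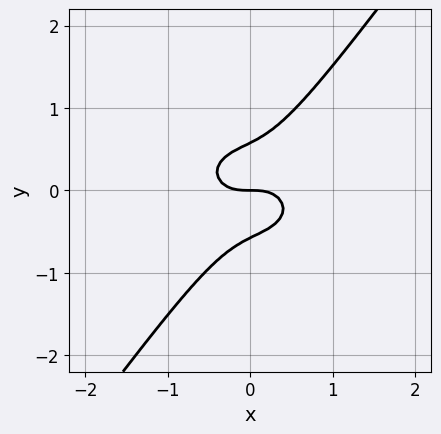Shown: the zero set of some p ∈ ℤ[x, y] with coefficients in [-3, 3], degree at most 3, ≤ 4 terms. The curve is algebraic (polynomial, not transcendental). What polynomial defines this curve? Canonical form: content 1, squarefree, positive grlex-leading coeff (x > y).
2*x^3 + 3*x*y^2 - 3*y^3 + y

The degree is 3 — the shape is more complex than any degree-2 curve.
Against the integer gridlines: it crosses the y-axis at the gridline y = 0; one x-axis crossing is at x = 0.
Fitting integer coefficients to these (and the overall shape) gives p.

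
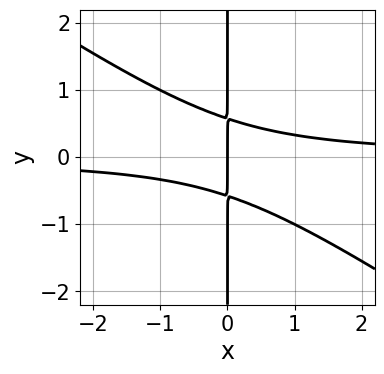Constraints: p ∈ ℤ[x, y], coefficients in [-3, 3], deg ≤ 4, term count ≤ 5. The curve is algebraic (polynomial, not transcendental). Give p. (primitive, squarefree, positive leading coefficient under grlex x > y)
First, the degree is 3 — a generic line meets the curve in up to 3 points.
Then, from the axis intercepts and sections: every point of the y-axis in the box is on the curve; one x-axis crossing is at x = 0.
Finally, these observations pin down the coefficients.

2*x^2*y + 3*x*y^2 - x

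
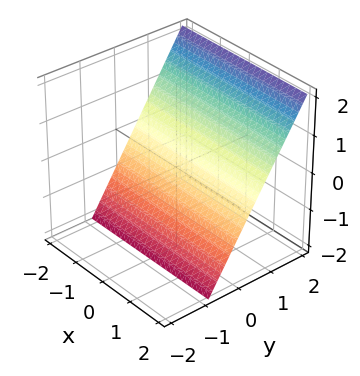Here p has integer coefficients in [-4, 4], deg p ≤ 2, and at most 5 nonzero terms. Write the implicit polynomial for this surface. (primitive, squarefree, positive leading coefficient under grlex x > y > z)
3*y - 2*z - 2

First, deg p = 1. Every cross-section is a straight line — this is a plane.
Next, observable constraints: it misses every integer gridline on the x-axis; one z-axis crossing is at z = -1.
Finally, together with the visible shape, these determine p as stated.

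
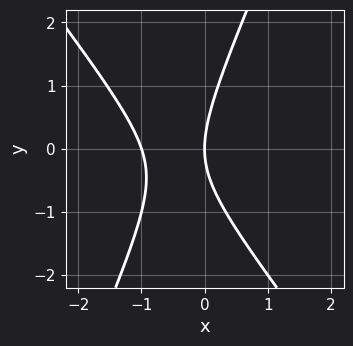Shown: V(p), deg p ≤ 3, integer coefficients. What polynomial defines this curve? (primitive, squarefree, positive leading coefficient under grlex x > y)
3*x^2 + x*y - y^2 + 3*x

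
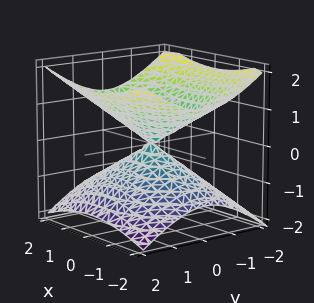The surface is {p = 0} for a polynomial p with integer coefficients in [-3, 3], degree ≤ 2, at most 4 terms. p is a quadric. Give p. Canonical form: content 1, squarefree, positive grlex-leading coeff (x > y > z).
x^2 + 2*y^2 - 3*z^2

(a) deg p = 2.
(b) Symmetries: the x ↦ −x reflection is a symmetry, so x appears only in even powers; mirror symmetry y ↦ −y ⇒ only even powers of y; mirror symmetry z ↦ −z ⇒ only even powers of z.
(c) From the axis intercepts and sections: it crosses the y-axis at the gridline y = 0; it meets the x-axis at x = 0 (among the integer gridlines); one z-axis crossing is at z = 0.
(d) The integer polynomial consistent with all of this is the stated p.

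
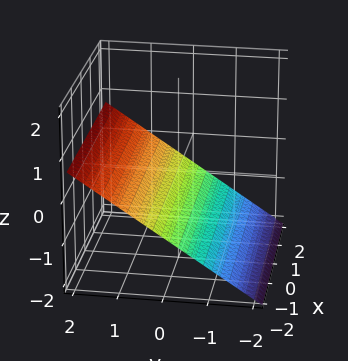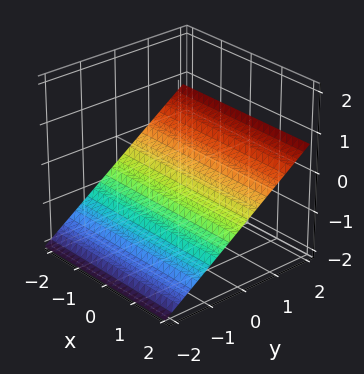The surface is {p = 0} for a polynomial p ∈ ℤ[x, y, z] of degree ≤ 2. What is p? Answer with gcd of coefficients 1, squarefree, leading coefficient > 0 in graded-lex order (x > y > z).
2*y - 3*z - 2

(a) deg p = 1. Every cross-section is a straight line — this is a plane.
(b) From the visible intercepts: one y-axis crossing is at y = 1; it misses every integer gridline on the x-axis.
(c) Matching integer coefficients to the picture gives p.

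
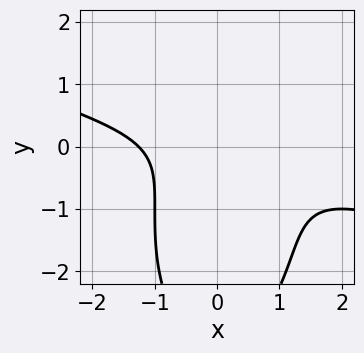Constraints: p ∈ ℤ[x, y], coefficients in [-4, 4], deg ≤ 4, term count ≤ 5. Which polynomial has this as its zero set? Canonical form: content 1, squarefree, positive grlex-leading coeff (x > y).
deg p = 3. No degree-2 curve has this shape.
Checking where it meets the axes: no y-intercept at any integer in the box.
Fitting integer coefficients to these (and the overall shape) gives p.

x^3 + 3*x^2*y + y^3 + 3*y^2 + 2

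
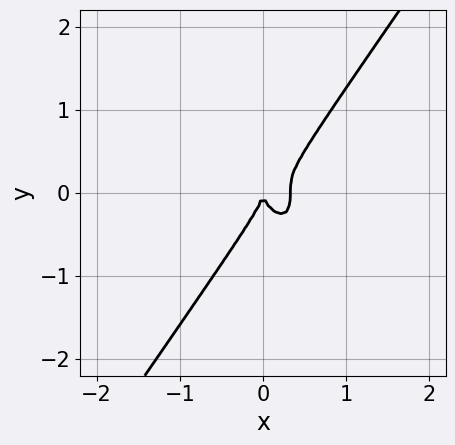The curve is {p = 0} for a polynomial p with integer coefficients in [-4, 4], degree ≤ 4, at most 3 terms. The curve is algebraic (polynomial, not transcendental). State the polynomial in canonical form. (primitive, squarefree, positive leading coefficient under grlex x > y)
(a) deg p = 3.
(b) Reading off the gridlines: it meets the x-axis at x = 0 (among the integer gridlines); it meets the y-axis at y = 0 (among the integer gridlines).
(c) Together with the visible shape, these determine p as stated.

3*x^3 - y^3 - x^2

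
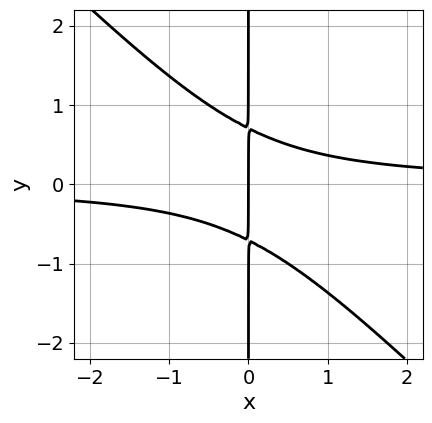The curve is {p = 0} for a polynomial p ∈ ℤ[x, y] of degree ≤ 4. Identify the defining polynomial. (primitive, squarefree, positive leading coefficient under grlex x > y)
2*x^2*y + 2*x*y^2 - x

(a) Degree: no degree-2 curve has this shape, so deg p = 3.
(b) Checking where it meets the axes: it crosses the x-axis at the gridline x = 0; every point of the y-axis in the box is on the curve.
(c) Fitting integer coefficients to these (and the overall shape) gives p.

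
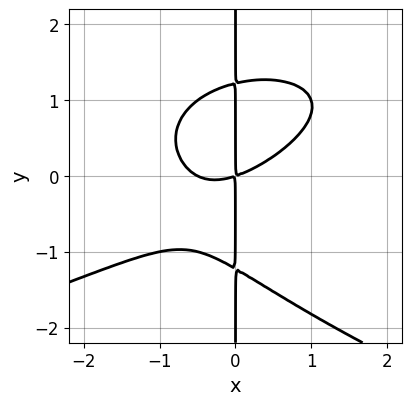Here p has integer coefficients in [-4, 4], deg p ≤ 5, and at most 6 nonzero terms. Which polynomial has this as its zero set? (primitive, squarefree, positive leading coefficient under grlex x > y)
The degree is 4 — no degree-3 curve has this shape.
Checking where it meets the axes: every point of the y-axis in the box is on the curve.
Putting this together gives p.

2*x*y^3 + 2*x^3 - 2*x^2*y + x^2 - 3*x*y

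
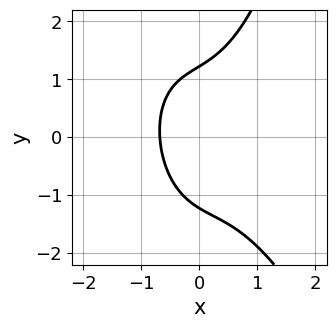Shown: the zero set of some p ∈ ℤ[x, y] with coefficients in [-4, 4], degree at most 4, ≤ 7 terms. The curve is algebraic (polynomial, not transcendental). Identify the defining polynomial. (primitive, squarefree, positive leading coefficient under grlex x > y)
3*x^3 + x^2*y - 2*y^2 + 3*x + 3

Degree: a generic line meets the curve in up to 3 points, so deg p = 3.
Solving for integer coefficients yields p as stated.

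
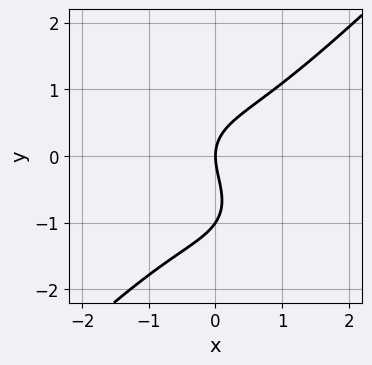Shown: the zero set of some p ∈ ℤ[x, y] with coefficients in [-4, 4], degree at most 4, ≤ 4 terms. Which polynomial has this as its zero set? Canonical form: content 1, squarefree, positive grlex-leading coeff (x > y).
2*x^3 - 2*y^3 - 2*y^2 + 3*x

First, deg p = 3. No degree-2 curve has this shape.
Next, observable constraints: it crosses the x-axis at the gridline x = 0; among the integer gridlines, it crosses the y-axis at y ∈ {-1, 0}.
Finally, putting this together gives p.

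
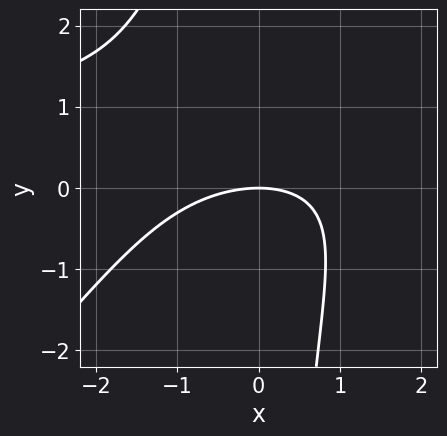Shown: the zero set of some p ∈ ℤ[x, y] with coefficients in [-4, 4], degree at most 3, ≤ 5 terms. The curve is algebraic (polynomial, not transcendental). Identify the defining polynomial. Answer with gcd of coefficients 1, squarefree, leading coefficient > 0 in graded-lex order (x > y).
x^2*y - x*y^2 - x^2 + x*y - 3*y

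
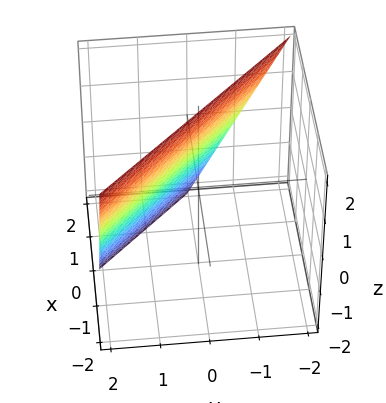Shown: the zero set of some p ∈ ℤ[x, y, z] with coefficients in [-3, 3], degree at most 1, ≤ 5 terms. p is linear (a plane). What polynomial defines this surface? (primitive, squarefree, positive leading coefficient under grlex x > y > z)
First, the degree is 1 — every cross-section is a straight line — this is a plane.
Then, checking where it meets the axes: it crosses the x-axis at the gridline x = 1; it crosses the z-axis at the gridline z = 2; one y-axis crossing is at y = 1.
Finally, fitting integer coefficients to these (and the overall shape) gives p.

2*x + 2*y + z - 2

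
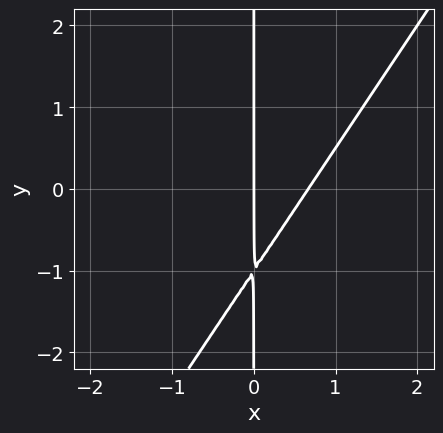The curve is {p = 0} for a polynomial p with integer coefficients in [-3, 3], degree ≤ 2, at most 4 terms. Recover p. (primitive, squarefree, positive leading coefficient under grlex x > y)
First, the degree is 2 — a generic line meets the curve in up to 2 points.
Next, reading off the gridlines: one x-axis crossing is at x = 0; the visible y-axis segment lies entirely on the curve.
Finally, matching integer coefficients to the picture gives p.

3*x^2 - 2*x*y - 2*x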